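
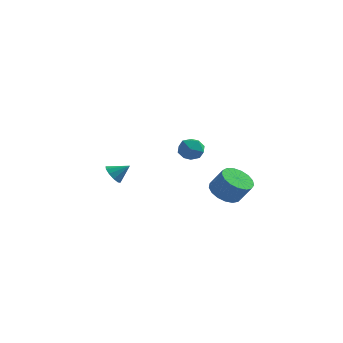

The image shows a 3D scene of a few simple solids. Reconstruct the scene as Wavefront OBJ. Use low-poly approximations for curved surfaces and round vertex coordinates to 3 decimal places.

v 3.026 -0.802 -3.466
v 3.635 -1.363 -3.953
v 4.383 -1.498 -2.861
v 3.774 -0.938 -2.374
v 3.802 -0.939 -4.014
v 4.55 -1.074 -2.923
v 3.791 -0.484 -3.951
v 4.539 -0.62 -2.859
v 3.605 -0.102 -3.776
v 4.353 -0.238 -2.684
v 3.286 0.12 -3.53
v 4.034 -0.016 -2.438
v 2.908 0.13 -3.269
v 3.656 -0.006 -2.178
v 2.557 -0.073 -3.053
v 3.305 -0.209 -1.962
v 2.313 -0.443 -2.932
v 3.061 -0.579 -1.841
v 2.233 -0.896 -2.933
v 2.981 -1.031 -1.842
v 2.334 -1.327 -3.056
v 3.082 -1.462 -1.965
v 2.594 -1.638 -3.273
v 3.342 -1.773 -2.182
v 2.953 -1.757 -3.534
v 3.701 -1.893 -2.443
v 3.328 -1.658 -3.779
v 4.076 -1.793 -2.688
v 0.739 0.608 -1.233
v 1.321 0.131 -1.587
v 0.539 -0.331 -0.293
v 1.121 -0.808 -0.647
v 1.338 -0.104 -0.263
v 1.461 0.477 -0.844
v 0.399 -0.677 -1.036
v 0.522 -0.096 -1.617
v 1.11 -0.663 -1.464
v 1.69 -0.309 -0.987
v 0.17 0.109 -0.893
v 0.75 0.463 -0.416
v -3.771 0.647 -3.662
v -3.337 0.262 -4.035
v -2.929 0.973 -3.018
v -3.353 0.65 -4.211
v -3.529 1.037 -4.177
v -3.797 1.275 -3.947
v -4.055 1.274 -3.608
v -4.206 1.033 -3.289
v -4.19 0.644 -3.114
v -4.014 0.257 -3.148
v -3.746 0.019 -3.378
v -3.487 0.021 -3.717
f 2 1 5
f 2 5 3
f 3 5 6
f 3 6 4
f 5 1 7
f 5 7 6
f 6 7 8
f 6 8 4
f 7 1 9
f 7 9 8
f 8 9 10
f 8 10 4
f 9 1 11
f 9 11 10
f 10 11 12
f 10 12 4
f 11 1 13
f 11 13 12
f 12 13 14
f 12 14 4
f 13 1 15
f 13 15 14
f 14 15 16
f 14 16 4
f 15 1 17
f 15 17 16
f 16 17 18
f 16 18 4
f 17 1 19
f 17 19 18
f 18 19 20
f 18 20 4
f 19 1 21
f 19 21 20
f 20 21 22
f 20 22 4
f 21 1 23
f 21 23 22
f 22 23 24
f 22 24 4
f 23 1 25
f 23 25 24
f 24 25 26
f 24 26 4
f 25 1 27
f 25 27 26
f 26 27 28
f 26 28 4
f 27 1 2
f 27 2 28
f 28 2 3
f 28 3 4
f 29 40 34
f 29 34 30
f 29 30 36
f 29 36 39
f 29 39 40
f 30 34 38
f 34 40 33
f 40 39 31
f 39 36 35
f 36 30 37
f 32 38 33
f 32 33 31
f 32 31 35
f 32 35 37
f 32 37 38
f 33 38 34
f 31 33 40
f 35 31 39
f 37 35 36
f 38 37 30
f 42 41 44
f 42 44 43
f 44 41 45
f 44 45 43
f 45 41 46
f 45 46 43
f 46 41 47
f 46 47 43
f 47 41 48
f 47 48 43
f 48 41 49
f 48 49 43
f 49 41 50
f 49 50 43
f 50 41 51
f 50 51 43
f 51 41 52
f 51 52 43
f 52 41 42
f 52 42 43



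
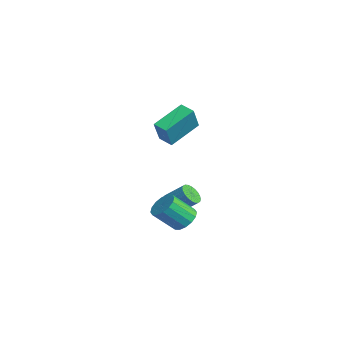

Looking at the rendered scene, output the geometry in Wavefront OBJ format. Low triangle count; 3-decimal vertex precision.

v -1.149 0.748 -4.382
v -0.515 0.725 -4.817
v 0.164 1.609 -3.874
v -0.471 1.632 -3.438
v -0.658 0.961 -4.935
v 0.021 1.845 -3.992
v -0.877 1.165 -4.969
v -0.198 2.049 -4.026
v -1.136 1.305 -4.913
v -0.458 2.189 -3.97
v -1.398 1.36 -4.776
v -0.719 2.244 -3.833
v -1.622 1.323 -4.58
v -0.943 2.207 -3.637
v -1.774 1.197 -4.353
v -1.095 2.081 -3.41
v -1.831 1.004 -4.13
v -1.152 1.887 -3.187
v -1.784 0.771 -3.946
v -1.105 1.655 -3.003
v -1.641 0.535 -3.828
v -0.962 1.419 -2.885
v -1.422 0.331 -3.794
v -0.743 1.215 -2.851
v -1.162 0.191 -3.85
v -0.484 1.075 -2.907
v -0.901 0.136 -3.987
v -0.222 1.02 -3.044
v -0.677 0.173 -4.183
v 0.002 1.057 -3.24
v -0.525 0.299 -4.41
v 0.154 1.183 -3.467
v -0.468 0.493 -4.633
v 0.211 1.376 -3.69
v 0.993 -0.82 1.869
v 0.384 0.999 2.905
v 1.822 -0.403 1.624
v 1.213 1.416 2.659
v 1.707 -1.396 3.301
v 1.098 0.423 4.336
v 2.536 -0.979 3.055
v 1.927 0.84 4.091
v 3.639 -0.287 -3.356
v 4.512 -0.222 -3.196
v 4.374 -1.489 -1.925
v 3.501 -1.553 -2.084
v 4.316 0.084 -2.913
v 4.178 -1.183 -1.642
v 3.939 0.29 -2.748
v 3.801 -0.976 -1.477
v 3.481 0.342 -2.746
v 3.343 -0.924 -1.475
v 3.066 0.226 -2.907
v 2.928 -1.041 -1.636
v 2.804 -0.028 -3.189
v 2.666 -1.295 -1.918
v 2.766 -0.351 -3.515
v 2.628 -1.618 -2.244
v 2.962 -0.657 -3.798
v 2.824 -1.924 -2.527
v 3.339 -0.864 -3.963
v 3.201 -2.13 -2.692
v 3.797 -0.916 -3.965
v 3.659 -2.182 -2.694
v 4.212 -0.799 -3.804
v 4.074 -2.066 -2.533
v 4.474 -0.545 -3.522
v 4.336 -1.812 -2.251
f 2 1 5
f 2 5 3
f 3 5 6
f 3 6 4
f 5 1 7
f 5 7 6
f 6 7 8
f 6 8 4
f 7 1 9
f 7 9 8
f 8 9 10
f 8 10 4
f 9 1 11
f 9 11 10
f 10 11 12
f 10 12 4
f 11 1 13
f 11 13 12
f 12 13 14
f 12 14 4
f 13 1 15
f 13 15 14
f 14 15 16
f 14 16 4
f 15 1 17
f 15 17 16
f 16 17 18
f 16 18 4
f 17 1 19
f 17 19 18
f 18 19 20
f 18 20 4
f 19 1 21
f 19 21 20
f 20 21 22
f 20 22 4
f 21 1 23
f 21 23 22
f 22 23 24
f 22 24 4
f 23 1 25
f 23 25 24
f 24 25 26
f 24 26 4
f 25 1 27
f 25 27 26
f 26 27 28
f 26 28 4
f 27 1 29
f 27 29 28
f 28 29 30
f 28 30 4
f 29 1 31
f 29 31 30
f 30 31 32
f 30 32 4
f 31 1 33
f 31 33 32
f 32 33 34
f 32 34 4
f 33 1 2
f 33 2 34
f 34 2 3
f 34 3 4
f 36 38 35
f 39 36 35
f 35 38 37
f 37 39 35
f 36 42 38
f 40 36 39
f 40 42 36
f 38 42 37
f 41 39 37
f 37 42 41
f 41 40 39
f 42 40 41
f 44 43 47
f 44 47 45
f 45 47 48
f 45 48 46
f 47 43 49
f 47 49 48
f 48 49 50
f 48 50 46
f 49 43 51
f 49 51 50
f 50 51 52
f 50 52 46
f 51 43 53
f 51 53 52
f 52 53 54
f 52 54 46
f 53 43 55
f 53 55 54
f 54 55 56
f 54 56 46
f 55 43 57
f 55 57 56
f 56 57 58
f 56 58 46
f 57 43 59
f 57 59 58
f 58 59 60
f 58 60 46
f 59 43 61
f 59 61 60
f 60 61 62
f 60 62 46
f 61 43 63
f 61 63 62
f 62 63 64
f 62 64 46
f 63 43 65
f 63 65 64
f 64 65 66
f 64 66 46
f 65 43 67
f 65 67 66
f 66 67 68
f 66 68 46
f 67 43 44
f 67 44 68
f 68 44 45
f 68 45 46



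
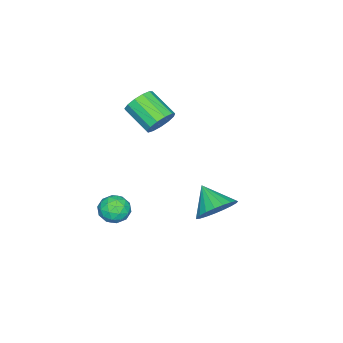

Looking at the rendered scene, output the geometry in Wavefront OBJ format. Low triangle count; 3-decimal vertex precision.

v -2.234 -2.273 0.735
v -1.845 -2.692 0.219
v -2.216 -3.985 0.989
v -2.606 -3.567 1.505
v -1.562 -2.588 0.531
v -1.933 -3.881 1.301
v -1.492 -2.384 0.907
v -1.863 -3.677 1.677
v -1.658 -2.145 1.229
v -2.029 -3.438 1.999
v -2.007 -1.946 1.394
v -2.378 -3.24 2.164
v -2.428 -1.852 1.35
v -2.799 -3.145 2.12
v -2.788 -1.891 1.11
v -3.159 -3.184 1.88
v -2.972 -2.052 0.752
v -3.343 -3.345 1.522
v -2.922 -2.283 0.388
v -3.293 -3.576 1.158
v -2.653 -2.511 0.134
v -3.024 -3.804 0.904
v -2.252 -2.664 0.071
v -2.623 -3.957 0.841
v 1.853 -1.506 -1.578
v 2.474 -1.561 -1.99
v 1.686 -2.699 -1.67
v 2.307 -2.754 -2.082
v 2.354 -2.583 -1.357
v 2.457 -1.846 -1.3
v 1.703 -2.414 -2.36
v 1.806 -1.677 -2.303
v 2.381 -2.122 -2.473
v 2.783 -2.226 -1.853
v 1.377 -2.034 -1.807
v 1.779 -2.138 -1.187
v 2.178 -1.429 -1.776
v 1.982 -2.831 -1.884
v 2.01 -2.731 -1.458
v 2.374 -2.763 -1.7
v 2.168 -1.596 -1.37
v 2.533 -1.629 -1.612
v 2.463 -2.229 -1.24
v 1.627 -2.631 -2.048
v 1.992 -2.664 -2.29
v 1.786 -1.497 -1.96
v 2.15 -1.529 -2.202
v 1.697 -2.031 -2.42
v 2.488 -1.791 -2.302
v 2.39 -2.492 -2.356
v 2.035 -2.292 -2.52
v 2.096 -1.859 -2.486
v 2.725 -1.852 -1.937
v 2.627 -2.553 -1.992
v 2.654 -2.453 -1.565
v 2.715 -2.02 -1.532
v 2.67 -2.182 -2.221
v 1.533 -1.707 -1.668
v 1.435 -2.408 -1.723
v 1.445 -2.24 -2.128
v 1.506 -1.807 -2.095
v 1.77 -1.768 -1.304
v 1.672 -2.469 -1.358
v 2.064 -2.401 -1.174
v 2.125 -1.968 -1.14
v 1.49 -2.078 -1.439
v 1.492 2.287 -0.624
v 1.849 2.749 0.125
v 0.988 1.333 0.204
v 1.49 2.91 0.093
v 1.131 2.964 -0.064
v 0.835 2.901 -0.317
v 0.652 2.731 -0.624
v 0.615 2.485 -0.93
v 0.729 2.204 -1.184
v 0.975 1.938 -1.341
v 1.311 1.732 -1.374
v 1.678 1.622 -1.277
v 2.012 1.627 -1.067
v 2.257 1.746 -0.781
v 2.37 1.959 -0.468
v 2.33 2.228 -0.181
v 2.146 2.508 0.028
f 2 1 5
f 2 5 3
f 3 5 6
f 3 6 4
f 5 1 7
f 5 7 6
f 6 7 8
f 6 8 4
f 7 1 9
f 7 9 8
f 8 9 10
f 8 10 4
f 9 1 11
f 9 11 10
f 10 11 12
f 10 12 4
f 11 1 13
f 11 13 12
f 12 13 14
f 12 14 4
f 13 1 15
f 13 15 14
f 14 15 16
f 14 16 4
f 15 1 17
f 15 17 16
f 16 17 18
f 16 18 4
f 17 1 19
f 17 19 18
f 18 19 20
f 18 20 4
f 19 1 21
f 19 21 20
f 20 21 22
f 20 22 4
f 21 1 23
f 21 23 22
f 22 23 24
f 22 24 4
f 23 1 2
f 23 2 24
f 24 2 3
f 24 3 4
f 25 62 41
f 62 36 65
f 41 65 30
f 62 65 41
f 25 41 37
f 41 30 42
f 37 42 26
f 41 42 37
f 25 37 46
f 37 26 47
f 46 47 32
f 37 47 46
f 25 46 58
f 46 32 61
f 58 61 35
f 46 61 58
f 25 58 62
f 58 35 66
f 62 66 36
f 58 66 62
f 26 42 53
f 42 30 56
f 53 56 34
f 42 56 53
f 30 65 43
f 65 36 64
f 43 64 29
f 65 64 43
f 36 66 63
f 66 35 59
f 63 59 27
f 66 59 63
f 35 61 60
f 61 32 48
f 60 48 31
f 61 48 60
f 32 47 52
f 47 26 49
f 52 49 33
f 47 49 52
f 28 54 40
f 54 34 55
f 40 55 29
f 54 55 40
f 28 40 38
f 40 29 39
f 38 39 27
f 40 39 38
f 28 38 45
f 38 27 44
f 45 44 31
f 38 44 45
f 28 45 50
f 45 31 51
f 50 51 33
f 45 51 50
f 28 50 54
f 50 33 57
f 54 57 34
f 50 57 54
f 29 55 43
f 55 34 56
f 43 56 30
f 55 56 43
f 27 39 63
f 39 29 64
f 63 64 36
f 39 64 63
f 31 44 60
f 44 27 59
f 60 59 35
f 44 59 60
f 33 51 52
f 51 31 48
f 52 48 32
f 51 48 52
f 34 57 53
f 57 33 49
f 53 49 26
f 57 49 53
f 68 67 70
f 68 70 69
f 70 67 71
f 70 71 69
f 71 67 72
f 71 72 69
f 72 67 73
f 72 73 69
f 73 67 74
f 73 74 69
f 74 67 75
f 74 75 69
f 75 67 76
f 75 76 69
f 76 67 77
f 76 77 69
f 77 67 78
f 77 78 69
f 78 67 79
f 78 79 69
f 79 67 80
f 79 80 69
f 80 67 81
f 80 81 69
f 81 67 82
f 81 82 69
f 82 67 83
f 82 83 69
f 83 67 68
f 83 68 69



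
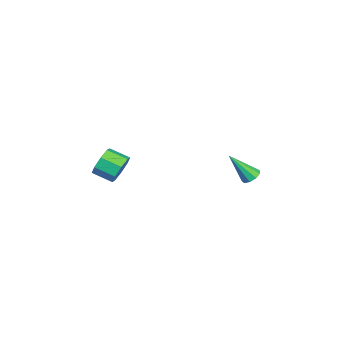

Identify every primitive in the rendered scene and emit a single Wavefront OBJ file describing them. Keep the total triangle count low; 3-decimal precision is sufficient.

v -3.328 -3.351 2.077
v -2.62 -3.308 2.768
v -3.025 -4.466 3.255
v -3.732 -4.509 2.563
v -3.268 -2.986 2.995
v -3.672 -4.145 3.482
v -3.95 -2.878 2.684
v -4.355 -4.037 3.171
v -4.268 -3.047 2.018
v -4.673 -4.206 2.504
v -4.035 -3.394 1.385
v -4.44 -4.552 1.872
v -3.388 -3.715 1.158
v -3.792 -4.874 1.645
v -2.705 -3.823 1.469
v -3.11 -4.982 1.956
v -2.387 -3.654 2.136
v -2.792 -4.813 2.622
v -3.753 3.909 1.336
v -3.12 3.832 1.29
v -3.787 2.651 3.004
v -3.211 4.175 1.547
v -3.556 4.393 1.705
v -3.993 4.385 1.69
v -4.318 4.154 1.509
v -4.379 3.809 1.248
v -4.147 3.51 1.027
v -3.731 3.398 0.951
v -3.325 3.525 1.055
f 2 1 5
f 2 5 3
f 3 5 6
f 3 6 4
f 5 1 7
f 5 7 6
f 6 7 8
f 6 8 4
f 7 1 9
f 7 9 8
f 8 9 10
f 8 10 4
f 9 1 11
f 9 11 10
f 10 11 12
f 10 12 4
f 11 1 13
f 11 13 12
f 12 13 14
f 12 14 4
f 13 1 15
f 13 15 14
f 14 15 16
f 14 16 4
f 15 1 17
f 15 17 16
f 16 17 18
f 16 18 4
f 17 1 2
f 17 2 18
f 18 2 3
f 18 3 4
f 20 19 22
f 20 22 21
f 22 19 23
f 22 23 21
f 23 19 24
f 23 24 21
f 24 19 25
f 24 25 21
f 25 19 26
f 25 26 21
f 26 19 27
f 26 27 21
f 27 19 28
f 27 28 21
f 28 19 29
f 28 29 21
f 29 19 20
f 29 20 21



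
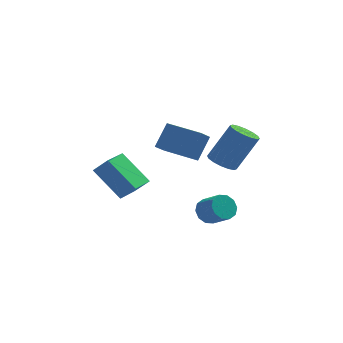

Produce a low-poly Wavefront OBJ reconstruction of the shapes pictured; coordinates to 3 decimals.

v 0.996 0.854 -2.004
v 1.542 1.083 -2.359
v 2.47 1.395 -0.73
v 1.924 1.166 -0.376
v 1.342 1.372 -2.301
v 2.269 1.685 -0.672
v 1.049 1.523 -2.163
v 1.976 1.836 -0.534
v 0.742 1.495 -1.982
v 1.669 1.807 -0.354
v 0.503 1.294 -1.808
v 1.43 1.607 -0.179
v 0.396 0.976 -1.686
v 1.324 1.289 -0.058
v 0.45 0.625 -1.65
v 1.378 0.937 -0.021
v 0.651 0.335 -1.708
v 1.578 0.648 -0.079
v 0.944 0.184 -1.846
v 1.871 0.497 -0.217
v 1.251 0.213 -2.026
v 2.178 0.525 -0.398
v 1.49 0.413 -2.201
v 2.417 0.726 -0.572
v 1.596 0.731 -2.322
v 2.524 1.044 -0.694
v -4.237 0.319 -2.223
v -3.616 0.139 -1.541
v -3.702 1.457 -2.409
v -3.081 1.276 -1.727
v -3.099 -0.416 -3.453
v -2.478 -0.597 -2.771
v -2.564 0.721 -3.639
v -1.943 0.541 -2.957
v 0.447 -0.721 -3.992
v 0.829 -0.218 -3.887
v 1.474 -0.836 -3.264
v 1.093 -1.339 -3.368
v 0.552 -0.222 -3.605
v 1.197 -0.84 -2.981
v 0.235 -0.416 -3.47
v 0.88 -1.035 -2.847
v -0.001 -0.727 -3.535
v 0.644 -1.346 -2.911
v -0.065 -1.036 -3.774
v 0.58 -1.654 -3.15
v 0.066 -1.224 -4.096
v 0.711 -1.842 -3.473
v 0.343 -1.22 -4.379
v 0.988 -1.838 -3.755
v 0.66 -1.025 -4.513
v 1.305 -1.644 -3.89
v 0.896 -0.714 -4.449
v 1.541 -1.333 -3.825
v 0.96 -0.406 -4.21
v 1.605 -1.024 -3.586
v 0.029 -1.335 -0.726
v -0.312 -1.97 -0.186
v -1.331 -0.502 -0.606
v -1.673 -1.136 -0.066
v 0.493 -0.724 0.286
v 0.151 -1.358 0.826
v -0.868 0.11 0.406
v -1.209 -0.525 0.946
f 2 1 5
f 2 5 3
f 3 5 6
f 3 6 4
f 5 1 7
f 5 7 6
f 6 7 8
f 6 8 4
f 7 1 9
f 7 9 8
f 8 9 10
f 8 10 4
f 9 1 11
f 9 11 10
f 10 11 12
f 10 12 4
f 11 1 13
f 11 13 12
f 12 13 14
f 12 14 4
f 13 1 15
f 13 15 14
f 14 15 16
f 14 16 4
f 15 1 17
f 15 17 16
f 16 17 18
f 16 18 4
f 17 1 19
f 17 19 18
f 18 19 20
f 18 20 4
f 19 1 21
f 19 21 20
f 20 21 22
f 20 22 4
f 21 1 23
f 21 23 22
f 22 23 24
f 22 24 4
f 23 1 25
f 23 25 24
f 24 25 26
f 24 26 4
f 25 1 2
f 25 2 26
f 26 2 3
f 26 3 4
f 28 30 27
f 31 28 27
f 27 30 29
f 29 31 27
f 28 34 30
f 32 28 31
f 32 34 28
f 30 34 29
f 33 31 29
f 29 34 33
f 33 32 31
f 34 32 33
f 36 35 39
f 36 39 37
f 37 39 40
f 37 40 38
f 39 35 41
f 39 41 40
f 40 41 42
f 40 42 38
f 41 35 43
f 41 43 42
f 42 43 44
f 42 44 38
f 43 35 45
f 43 45 44
f 44 45 46
f 44 46 38
f 45 35 47
f 45 47 46
f 46 47 48
f 46 48 38
f 47 35 49
f 47 49 48
f 48 49 50
f 48 50 38
f 49 35 51
f 49 51 50
f 50 51 52
f 50 52 38
f 51 35 53
f 51 53 52
f 52 53 54
f 52 54 38
f 53 35 55
f 53 55 54
f 54 55 56
f 54 56 38
f 55 35 36
f 55 36 56
f 56 36 37
f 56 37 38
f 58 60 57
f 61 58 57
f 57 60 59
f 59 61 57
f 58 64 60
f 62 58 61
f 62 64 58
f 60 64 59
f 63 61 59
f 59 64 63
f 63 62 61
f 64 62 63



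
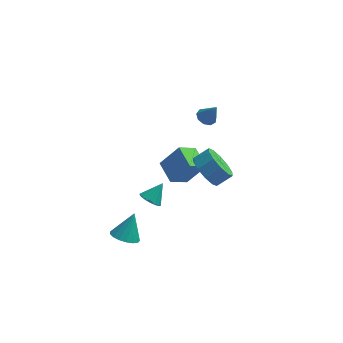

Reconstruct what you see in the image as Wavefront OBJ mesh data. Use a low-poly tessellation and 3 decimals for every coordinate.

v 1.812 3.167 -4.617
v 0.88 2.367 -3.827
v 1.046 4.49 -4.179
v 0.115 3.69 -3.39
v 2.965 3.33 -3.09
v 2.034 2.53 -2.301
v 2.2 4.653 -2.653
v 1.268 3.853 -1.863
v 2.897 3.787 1.376
v 3.449 3.596 1.069
v 3.503 3.533 2.624
v 3.464 4.04 1.152
v 3.214 4.365 1.34
v 2.815 4.42 1.545
v 2.455 4.179 1.671
v 2.301 3.754 1.659
v 2.427 3.345 1.515
v 2.772 3.143 1.306
v 3.176 3.242 1.13
v -1.151 -3.914 -2.681
v -0.291 -3.962 -2.939
v -0.669 -3.126 -1.219
v -0.425 -3.585 -3.098
v -0.726 -3.284 -3.162
v -1.124 -3.126 -3.115
v -1.529 -3.149 -2.969
v -1.847 -3.348 -2.757
v -2.006 -3.676 -2.528
v -1.969 -4.059 -2.333
v -1.745 -4.408 -2.219
v -1.385 -4.645 -2.21
v -0.971 -4.714 -2.309
v -0.599 -4.6 -2.494
v -0.353 -4.329 -2.721
v -0.069 -0.204 -2.993
v 0.569 -0.495 -3.228
v 0.609 0.484 -2.007
v 0.545 -0.219 -3.405
v 0.4 0.061 -3.5
v 0.161 0.288 -3.495
v -0.123 0.418 -3.39
v -0.396 0.424 -3.207
v -0.605 0.306 -2.981
v -0.707 0.087 -2.757
v -0.683 -0.19 -2.58
v -0.537 -0.47 -2.485
v -0.299 -0.697 -2.49
v -0.015 -0.826 -2.595
v 0.258 -0.833 -2.779
v 0.467 -0.715 -3.005
v 3.333 -3.537 3.554
v 3.692 -2.942 2.701
v 4.526 -2.568 3.313
v 4.167 -3.163 4.166
v 3.258 -2.558 3.057
v 4.092 -2.184 3.67
v 2.853 -2.549 3.603
v 3.687 -2.174 4.215
v 2.631 -2.916 4.13
v 3.465 -2.542 4.742
v 2.678 -3.521 4.437
v 3.511 -3.147 5.049
v 2.974 -4.132 4.407
v 3.808 -3.758 5.019
v 3.408 -4.516 4.05
v 4.242 -4.142 4.663
v 3.813 -4.526 3.505
v 4.647 -4.151 4.117
v 4.035 -4.158 2.978
v 4.869 -3.784 3.59
v 3.989 -3.553 2.671
v 4.822 -3.179 3.283
f 2 4 1
f 5 2 1
f 1 4 3
f 3 5 1
f 2 8 4
f 6 2 5
f 6 8 2
f 4 8 3
f 7 5 3
f 3 8 7
f 7 6 5
f 8 6 7
f 10 9 12
f 10 12 11
f 12 9 13
f 12 13 11
f 13 9 14
f 13 14 11
f 14 9 15
f 14 15 11
f 15 9 16
f 15 16 11
f 16 9 17
f 16 17 11
f 17 9 18
f 17 18 11
f 18 9 19
f 18 19 11
f 19 9 10
f 19 10 11
f 21 20 23
f 21 23 22
f 23 20 24
f 23 24 22
f 24 20 25
f 24 25 22
f 25 20 26
f 25 26 22
f 26 20 27
f 26 27 22
f 27 20 28
f 27 28 22
f 28 20 29
f 28 29 22
f 29 20 30
f 29 30 22
f 30 20 31
f 30 31 22
f 31 20 32
f 31 32 22
f 32 20 33
f 32 33 22
f 33 20 34
f 33 34 22
f 34 20 21
f 34 21 22
f 36 35 38
f 36 38 37
f 38 35 39
f 38 39 37
f 39 35 40
f 39 40 37
f 40 35 41
f 40 41 37
f 41 35 42
f 41 42 37
f 42 35 43
f 42 43 37
f 43 35 44
f 43 44 37
f 44 35 45
f 44 45 37
f 45 35 46
f 45 46 37
f 46 35 47
f 46 47 37
f 47 35 48
f 47 48 37
f 48 35 49
f 48 49 37
f 49 35 50
f 49 50 37
f 50 35 36
f 50 36 37
f 52 51 55
f 52 55 53
f 53 55 56
f 53 56 54
f 55 51 57
f 55 57 56
f 56 57 58
f 56 58 54
f 57 51 59
f 57 59 58
f 58 59 60
f 58 60 54
f 59 51 61
f 59 61 60
f 60 61 62
f 60 62 54
f 61 51 63
f 61 63 62
f 62 63 64
f 62 64 54
f 63 51 65
f 63 65 64
f 64 65 66
f 64 66 54
f 65 51 67
f 65 67 66
f 66 67 68
f 66 68 54
f 67 51 69
f 67 69 68
f 68 69 70
f 68 70 54
f 69 51 71
f 69 71 70
f 70 71 72
f 70 72 54
f 71 51 52
f 71 52 72
f 72 52 53
f 72 53 54



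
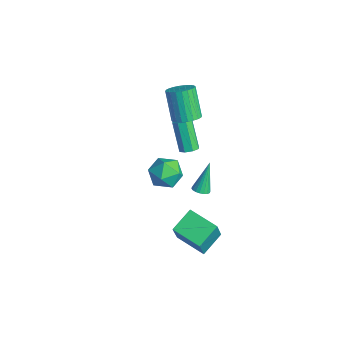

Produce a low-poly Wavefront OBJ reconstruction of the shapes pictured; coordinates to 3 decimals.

v -2.819 1.183 -1.912
v -2.337 1.168 -1.607
v -3.36 1.242 0.016
v -3.841 1.257 -0.288
v -2.461 1.575 -1.704
v -3.483 1.649 -0.081
v -2.794 1.752 -1.922
v -3.817 1.826 -0.299
v -3.142 1.596 -2.134
v -4.165 1.67 -0.511
v -3.3 1.198 -2.216
v -4.323 1.272 -0.593
v -3.177 0.791 -2.119
v -4.199 0.865 -0.496
v -2.843 0.614 -1.901
v -3.866 0.688 -0.278
v -2.495 0.77 -1.689
v -3.518 0.844 -0.066
v 2.291 -2.013 3.512
v 3.215 -2.359 3.451
v 1.785 -3.201 2.569
v 2.709 -3.547 2.508
v 2.215 -3.603 3.363
v 2.528 -2.869 3.945
v 2.472 -2.691 2.075
v 2.785 -1.957 2.657
v 3.327 -2.778 2.563
v 3.168 -3.342 3.359
v 1.832 -2.218 2.661
v 1.673 -2.782 3.457
v 1.733 -1.761 -4.018
v 2.431 -2.36 -2.253
v 1.224 -0.508 -3.391
v 1.921 -1.108 -1.626
v 3.259 -0.972 -4.354
v 3.956 -1.572 -2.589
v 2.749 0.28 -3.727
v 3.447 -0.319 -1.962
v 0.459 0.245 -1.984
v 0.941 0.18 -1.83
v 0.021 0.975 -0.296
v 0.944 0.388 -1.92
v 0.851 0.568 -2.022
v 0.68 0.684 -2.117
v 0.466 0.713 -2.185
v 0.25 0.649 -2.213
v 0.075 0.505 -2.196
v -0.023 0.31 -2.137
v -0.026 0.101 -2.047
v 0.066 -0.079 -1.945
v 0.237 -0.195 -1.851
v 0.452 -0.224 -1.782
v 0.668 -0.16 -1.754
v 0.842 -0.016 -1.771
v -1.61 0.425 2.325
v -0.978 0.173 2.746
v -1.998 0.303 4.356
v -2.63 0.555 3.935
v -0.934 0.483 2.749
v -1.954 0.612 4.359
v -0.993 0.783 2.688
v -2.013 0.912 4.297
v -1.146 1.029 2.571
v -2.166 1.158 4.18
v -1.369 1.183 2.417
v -2.389 1.312 4.026
v -1.629 1.221 2.249
v -2.65 1.351 3.858
v -1.887 1.139 2.092
v -2.907 1.268 3.702
v -2.102 0.948 1.971
v -3.122 1.077 3.581
v -2.242 0.677 1.904
v -3.262 0.807 3.514
v -2.286 0.368 1.901
v -3.306 0.497 3.511
v -2.227 0.068 1.963
v -3.247 0.197 3.572
v -2.074 -0.178 2.08
v -3.094 -0.049 3.689
v -1.851 -0.332 2.234
v -2.871 -0.203 3.843
v -1.59 -0.371 2.402
v -2.611 -0.241 4.011
v -1.333 -0.288 2.558
v -2.353 -0.159 4.168
v -1.118 -0.097 2.679
v -2.138 0.032 4.289
f 2 1 5
f 2 5 3
f 3 5 6
f 3 6 4
f 5 1 7
f 5 7 6
f 6 7 8
f 6 8 4
f 7 1 9
f 7 9 8
f 8 9 10
f 8 10 4
f 9 1 11
f 9 11 10
f 10 11 12
f 10 12 4
f 11 1 13
f 11 13 12
f 12 13 14
f 12 14 4
f 13 1 15
f 13 15 14
f 14 15 16
f 14 16 4
f 15 1 17
f 15 17 16
f 16 17 18
f 16 18 4
f 17 1 2
f 17 2 18
f 18 2 3
f 18 3 4
f 19 30 24
f 19 24 20
f 19 20 26
f 19 26 29
f 19 29 30
f 20 24 28
f 24 30 23
f 30 29 21
f 29 26 25
f 26 20 27
f 22 28 23
f 22 23 21
f 22 21 25
f 22 25 27
f 22 27 28
f 23 28 24
f 21 23 30
f 25 21 29
f 27 25 26
f 28 27 20
f 32 34 31
f 35 32 31
f 31 34 33
f 33 35 31
f 32 38 34
f 36 32 35
f 36 38 32
f 34 38 33
f 37 35 33
f 33 38 37
f 37 36 35
f 38 36 37
f 40 39 42
f 40 42 41
f 42 39 43
f 42 43 41
f 43 39 44
f 43 44 41
f 44 39 45
f 44 45 41
f 45 39 46
f 45 46 41
f 46 39 47
f 46 47 41
f 47 39 48
f 47 48 41
f 48 39 49
f 48 49 41
f 49 39 50
f 49 50 41
f 50 39 51
f 50 51 41
f 51 39 52
f 51 52 41
f 52 39 53
f 52 53 41
f 53 39 54
f 53 54 41
f 54 39 40
f 54 40 41
f 56 55 59
f 56 59 57
f 57 59 60
f 57 60 58
f 59 55 61
f 59 61 60
f 60 61 62
f 60 62 58
f 61 55 63
f 61 63 62
f 62 63 64
f 62 64 58
f 63 55 65
f 63 65 64
f 64 65 66
f 64 66 58
f 65 55 67
f 65 67 66
f 66 67 68
f 66 68 58
f 67 55 69
f 67 69 68
f 68 69 70
f 68 70 58
f 69 55 71
f 69 71 70
f 70 71 72
f 70 72 58
f 71 55 73
f 71 73 72
f 72 73 74
f 72 74 58
f 73 55 75
f 73 75 74
f 74 75 76
f 74 76 58
f 75 55 77
f 75 77 76
f 76 77 78
f 76 78 58
f 77 55 79
f 77 79 78
f 78 79 80
f 78 80 58
f 79 55 81
f 79 81 80
f 80 81 82
f 80 82 58
f 81 55 83
f 81 83 82
f 82 83 84
f 82 84 58
f 83 55 85
f 83 85 84
f 84 85 86
f 84 86 58
f 85 55 87
f 85 87 86
f 86 87 88
f 86 88 58
f 87 55 56
f 87 56 88
f 88 56 57
f 88 57 58



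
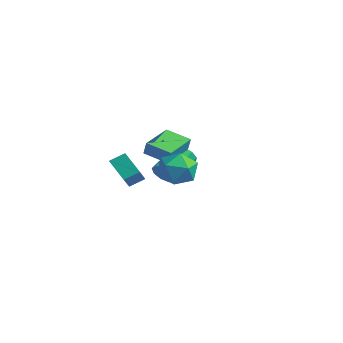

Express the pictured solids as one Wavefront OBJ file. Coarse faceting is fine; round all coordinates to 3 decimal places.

v -1.012 -2.01 3.37
v -0.73 -2.009 4.224
v -1.897 -0.105 3.662
v -1.615 -0.105 4.516
v 0.335 -1.315 2.924
v 0.617 -1.315 3.778
v -0.55 0.589 3.216
v -0.268 0.59 4.07
v -2.241 -3.093 2.064
v -1.294 -4.034 3.165
v -1.953 -2.249 2.54
v -1.007 -3.191 3.64
v -0.973 -2.969 1.08
v -0.027 -3.911 2.18
v -0.686 -2.126 1.555
v 0.261 -3.067 2.656
v -3.369 0.886 0.192
v -3.036 0.602 0.909
v -3.597 2.411 1.885
v -3.931 2.694 1.168
v -2.639 0.888 0.608
v -3.2 2.697 1.583
v -2.584 1.173 0.112
v -3.145 2.981 1.087
v -2.896 1.323 -0.347
v -3.457 3.132 0.629
v -3.43 1.269 -0.553
v -3.991 3.077 0.423
v -3.935 1.035 -0.41
v -4.496 2.844 0.565
v -4.176 0.732 0.014
v -4.737 2.54 0.99
v -4.039 0.5 0.522
v -4.6 2.309 1.497
v -3.589 0.449 0.875
v -4.15 2.258 1.851
v 2.61 -2.011 4.429
v 3.781 -1.743 4.286
v 2.899 -3.737 3.554
v 4.07 -3.469 3.411
v 3.628 -3.68 4.517
v 3.449 -2.613 5.058
v 3.231 -2.867 2.782
v 3.052 -1.8 3.323
v 4.164 -2.272 3.269
v 4.41 -2.774 4.341
v 2.27 -2.706 3.499
v 2.516 -3.208 4.571
f 2 4 1
f 5 2 1
f 1 4 3
f 3 5 1
f 2 8 4
f 6 2 5
f 6 8 2
f 4 8 3
f 7 5 3
f 3 8 7
f 7 6 5
f 8 6 7
f 10 12 9
f 13 10 9
f 9 12 11
f 11 13 9
f 10 16 12
f 14 10 13
f 14 16 10
f 12 16 11
f 15 13 11
f 11 16 15
f 15 14 13
f 16 14 15
f 18 17 21
f 18 21 19
f 19 21 22
f 19 22 20
f 21 17 23
f 21 23 22
f 22 23 24
f 22 24 20
f 23 17 25
f 23 25 24
f 24 25 26
f 24 26 20
f 25 17 27
f 25 27 26
f 26 27 28
f 26 28 20
f 27 17 29
f 27 29 28
f 28 29 30
f 28 30 20
f 29 17 31
f 29 31 30
f 30 31 32
f 30 32 20
f 31 17 33
f 31 33 32
f 32 33 34
f 32 34 20
f 33 17 35
f 33 35 34
f 34 35 36
f 34 36 20
f 35 17 18
f 35 18 36
f 36 18 19
f 36 19 20
f 37 48 42
f 37 42 38
f 37 38 44
f 37 44 47
f 37 47 48
f 38 42 46
f 42 48 41
f 48 47 39
f 47 44 43
f 44 38 45
f 40 46 41
f 40 41 39
f 40 39 43
f 40 43 45
f 40 45 46
f 41 46 42
f 39 41 48
f 43 39 47
f 45 43 44
f 46 45 38



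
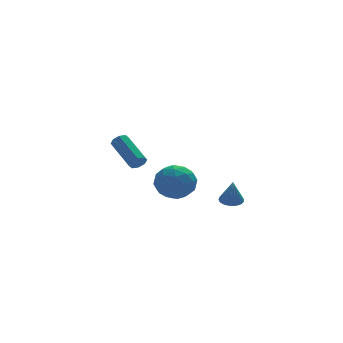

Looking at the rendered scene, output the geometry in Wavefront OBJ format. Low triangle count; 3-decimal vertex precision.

v -1.522 -1.653 0.246
v -0.892 -1.867 -0.701
v -1.388 -3.453 0.741
v -0.758 -3.667 -0.206
v -0.317 -3.027 0.651
v -0.399 -1.915 0.345
v -1.881 -3.405 -0.305
v -1.963 -2.293 -0.611
v -1.114 -2.95 -1.041
v -0.147 -2.716 -0.45
v -2.133 -2.604 0.49
v -1.166 -2.37 1.081
v -1.218 -1.602 -0.271
v -1.062 -3.718 0.311
v -0.802 -3.342 0.814
v -0.432 -3.467 0.258
v -0.929 -1.63 0.343
v -0.559 -1.756 -0.213
v -0.221 -2.437 0.582
v -1.721 -3.564 0.253
v -1.351 -3.69 -0.303
v -1.848 -1.853 -0.218
v -1.478 -1.978 -0.774
v -2.059 -2.883 -0.542
v -0.978 -2.364 -1.027
v -0.9 -3.422 -0.736
v -1.56 -3.269 -0.794
v -1.608 -2.615 -0.974
v -0.41 -2.227 -0.68
v -0.332 -3.285 -0.389
v -0.073 -2.908 0.114
v -0.121 -2.255 -0.065
v -0.541 -2.863 -0.88
v -1.948 -2.035 0.429
v -1.87 -3.093 0.72
v -2.159 -3.065 0.105
v -2.207 -2.412 -0.074
v -1.38 -1.898 0.776
v -1.302 -2.956 1.067
v -0.672 -2.705 1.014
v -0.72 -2.051 0.834
v -1.739 -2.457 0.92
v 1.515 -3.531 -1.249
v 2.1 -3.286 -1.168
v 1.465 -3.869 0.129
v 1.913 -3.049 -1.117
v 1.635 -2.922 -1.096
v 1.33 -2.935 -1.11
v 1.066 -3.084 -1.156
v 0.906 -3.336 -1.223
v 0.885 -3.633 -1.297
v 1.008 -3.906 -1.359
v 1.247 -4.094 -1.396
v 1.548 -4.153 -1.4
v 1.841 -4.069 -1.369
v 2.059 -3.862 -1.311
v 2.153 -3.579 -1.238
v -1.47 2.375 -0.54
v -1.188 2.211 -0.122
v -1.627 4.04 0.897
v -1.91 4.205 0.48
v -0.963 2.415 -0.392
v -1.402 4.244 0.627
v -1.035 2.595 -0.747
v -1.475 4.425 0.272
v -1.363 2.647 -0.981
v -1.802 4.477 0.038
v -1.753 2.54 -0.957
v -2.192 4.369 0.062
v -1.978 2.336 -0.687
v -2.417 4.165 0.332
v -1.905 2.155 -0.332
v -2.345 3.985 0.687
v -1.578 2.103 -0.098
v -2.017 3.933 0.921
f 1 38 17
f 38 12 41
f 17 41 6
f 38 41 17
f 1 17 13
f 17 6 18
f 13 18 2
f 17 18 13
f 1 13 22
f 13 2 23
f 22 23 8
f 13 23 22
f 1 22 34
f 22 8 37
f 34 37 11
f 22 37 34
f 1 34 38
f 34 11 42
f 38 42 12
f 34 42 38
f 2 18 29
f 18 6 32
f 29 32 10
f 18 32 29
f 6 41 19
f 41 12 40
f 19 40 5
f 41 40 19
f 12 42 39
f 42 11 35
f 39 35 3
f 42 35 39
f 11 37 36
f 37 8 24
f 36 24 7
f 37 24 36
f 8 23 28
f 23 2 25
f 28 25 9
f 23 25 28
f 4 30 16
f 30 10 31
f 16 31 5
f 30 31 16
f 4 16 14
f 16 5 15
f 14 15 3
f 16 15 14
f 4 14 21
f 14 3 20
f 21 20 7
f 14 20 21
f 4 21 26
f 21 7 27
f 26 27 9
f 21 27 26
f 4 26 30
f 26 9 33
f 30 33 10
f 26 33 30
f 5 31 19
f 31 10 32
f 19 32 6
f 31 32 19
f 3 15 39
f 15 5 40
f 39 40 12
f 15 40 39
f 7 20 36
f 20 3 35
f 36 35 11
f 20 35 36
f 9 27 28
f 27 7 24
f 28 24 8
f 27 24 28
f 10 33 29
f 33 9 25
f 29 25 2
f 33 25 29
f 44 43 46
f 44 46 45
f 46 43 47
f 46 47 45
f 47 43 48
f 47 48 45
f 48 43 49
f 48 49 45
f 49 43 50
f 49 50 45
f 50 43 51
f 50 51 45
f 51 43 52
f 51 52 45
f 52 43 53
f 52 53 45
f 53 43 54
f 53 54 45
f 54 43 55
f 54 55 45
f 55 43 56
f 55 56 45
f 56 43 57
f 56 57 45
f 57 43 44
f 57 44 45
f 59 58 62
f 59 62 60
f 60 62 63
f 60 63 61
f 62 58 64
f 62 64 63
f 63 64 65
f 63 65 61
f 64 58 66
f 64 66 65
f 65 66 67
f 65 67 61
f 66 58 68
f 66 68 67
f 67 68 69
f 67 69 61
f 68 58 70
f 68 70 69
f 69 70 71
f 69 71 61
f 70 58 72
f 70 72 71
f 71 72 73
f 71 73 61
f 72 58 74
f 72 74 73
f 73 74 75
f 73 75 61
f 74 58 59
f 74 59 75
f 75 59 60
f 75 60 61



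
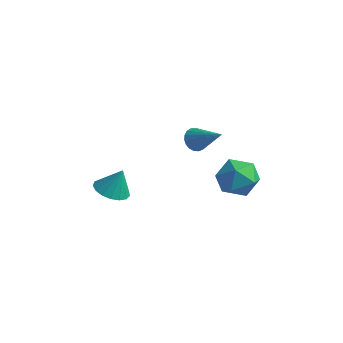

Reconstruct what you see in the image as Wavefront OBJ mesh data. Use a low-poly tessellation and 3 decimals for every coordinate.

v -0.174 -0.584 1.659
v 0.137 -0.81 1.186
v 1.254 -0.716 2.661
v 0.177 -0.561 1.161
v 0.157 -0.316 1.222
v 0.08 -0.117 1.359
v -0.042 0.001 1.548
v -0.186 0.019 1.756
v -0.328 -0.068 1.947
v -0.444 -0.244 2.088
v -0.513 -0.479 2.155
v -0.523 -0.732 2.137
v -0.473 -0.959 2.035
v -0.372 -1.121 1.869
v -0.236 -1.19 1.666
v -0.089 -1.155 1.462
v 0.042 -1.02 1.292
v -3.28 -2.424 -1.865
v -2.859 -1.757 -2.182
v -2.92 -2.076 -0.655
v -3.233 -1.612 -2.113
v -3.617 -1.654 -1.987
v -3.925 -1.872 -1.833
v -4.084 -2.216 -1.687
v -4.059 -2.608 -1.581
v -3.856 -2.958 -1.541
v -3.52 -3.186 -1.575
v -3.13 -3.239 -1.675
v -2.774 -3.106 -1.819
v -2.533 -2.816 -1.974
v -2.464 -2.437 -2.104
v -2.581 -2.055 -2.179
v 1.641 0.375 0.292
v 2.381 -0.016 0.927
v 1.579 -1.104 -0.547
v 2.319 -1.495 0.088
v 1.358 -1.294 0.463
v 1.396 -0.38 0.982
v 2.564 -0.74 -0.602
v 2.602 0.174 -0.083
v 2.952 -0.706 0.375
v 2.207 -1.048 1.033
v 1.753 -0.072 -0.653
v 1.008 -0.414 0.005
f 2 1 4
f 2 4 3
f 4 1 5
f 4 5 3
f 5 1 6
f 5 6 3
f 6 1 7
f 6 7 3
f 7 1 8
f 7 8 3
f 8 1 9
f 8 9 3
f 9 1 10
f 9 10 3
f 10 1 11
f 10 11 3
f 11 1 12
f 11 12 3
f 12 1 13
f 12 13 3
f 13 1 14
f 13 14 3
f 14 1 15
f 14 15 3
f 15 1 16
f 15 16 3
f 16 1 17
f 16 17 3
f 17 1 2
f 17 2 3
f 19 18 21
f 19 21 20
f 21 18 22
f 21 22 20
f 22 18 23
f 22 23 20
f 23 18 24
f 23 24 20
f 24 18 25
f 24 25 20
f 25 18 26
f 25 26 20
f 26 18 27
f 26 27 20
f 27 18 28
f 27 28 20
f 28 18 29
f 28 29 20
f 29 18 30
f 29 30 20
f 30 18 31
f 30 31 20
f 31 18 32
f 31 32 20
f 32 18 19
f 32 19 20
f 33 44 38
f 33 38 34
f 33 34 40
f 33 40 43
f 33 43 44
f 34 38 42
f 38 44 37
f 44 43 35
f 43 40 39
f 40 34 41
f 36 42 37
f 36 37 35
f 36 35 39
f 36 39 41
f 36 41 42
f 37 42 38
f 35 37 44
f 39 35 43
f 41 39 40
f 42 41 34



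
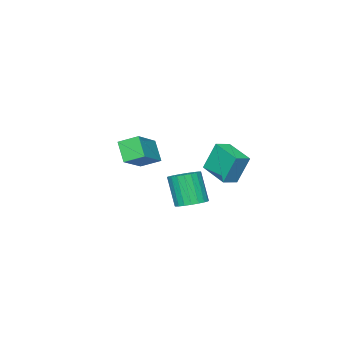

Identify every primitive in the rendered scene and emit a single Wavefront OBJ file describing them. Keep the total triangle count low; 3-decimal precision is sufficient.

v 2.249 4.159 1.835
v 1.862 3.319 2.952
v 4.041 4.708 2.868
v 3.654 3.869 3.985
v 2.846 3.191 1.315
v 2.459 2.352 2.432
v 4.638 3.741 2.348
v 4.251 2.901 3.465
v -4.105 2.338 -1.186
v -4.54 2.901 0.694
v -3.726 4.232 -1.666
v -4.16 4.795 0.214
v -3.1 2.205 -0.914
v -3.534 2.768 0.966
v -2.72 4.099 -1.394
v -3.155 4.662 0.486
v -1.18 3.156 -2.848
v -0.514 3.778 -2.516
v -0.734 2.966 -0.559
v -1.4 2.344 -0.892
v -0.856 3.987 -2.467
v -1.075 3.175 -0.51
v -1.253 4.052 -2.485
v -1.473 3.24 -0.528
v -1.638 3.963 -2.565
v -1.858 3.151 -0.608
v -1.944 3.734 -2.694
v -2.163 2.922 -0.737
v -2.118 3.405 -2.85
v -2.337 2.593 -0.893
v -2.13 3.033 -3.006
v -2.349 2.221 -1.049
v -1.977 2.682 -3.134
v -2.196 1.87 -1.177
v -1.687 2.413 -3.213
v -1.906 1.601 -1.256
v -1.309 2.273 -3.229
v -1.528 1.461 -1.272
v -0.909 2.286 -3.179
v -1.128 1.473 -1.222
v -0.556 2.448 -3.072
v -0.775 1.636 -1.115
v -0.311 2.734 -2.926
v -0.53 1.922 -0.969
v -0.216 3.092 -2.767
v -0.435 2.28 -0.81
v -0.288 3.461 -2.622
v -0.507 2.649 -0.665
f 2 4 1
f 5 2 1
f 1 4 3
f 3 5 1
f 2 8 4
f 6 2 5
f 6 8 2
f 4 8 3
f 7 5 3
f 3 8 7
f 7 6 5
f 8 6 7
f 10 12 9
f 13 10 9
f 9 12 11
f 11 13 9
f 10 16 12
f 14 10 13
f 14 16 10
f 12 16 11
f 15 13 11
f 11 16 15
f 15 14 13
f 16 14 15
f 18 17 21
f 18 21 19
f 19 21 22
f 19 22 20
f 21 17 23
f 21 23 22
f 22 23 24
f 22 24 20
f 23 17 25
f 23 25 24
f 24 25 26
f 24 26 20
f 25 17 27
f 25 27 26
f 26 27 28
f 26 28 20
f 27 17 29
f 27 29 28
f 28 29 30
f 28 30 20
f 29 17 31
f 29 31 30
f 30 31 32
f 30 32 20
f 31 17 33
f 31 33 32
f 32 33 34
f 32 34 20
f 33 17 35
f 33 35 34
f 34 35 36
f 34 36 20
f 35 17 37
f 35 37 36
f 36 37 38
f 36 38 20
f 37 17 39
f 37 39 38
f 38 39 40
f 38 40 20
f 39 17 41
f 39 41 40
f 40 41 42
f 40 42 20
f 41 17 43
f 41 43 42
f 42 43 44
f 42 44 20
f 43 17 45
f 43 45 44
f 44 45 46
f 44 46 20
f 45 17 47
f 45 47 46
f 46 47 48
f 46 48 20
f 47 17 18
f 47 18 48
f 48 18 19
f 48 19 20



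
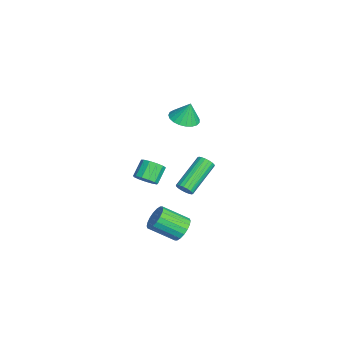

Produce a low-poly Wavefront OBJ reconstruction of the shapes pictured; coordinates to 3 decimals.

v -2.094 -1.767 1.993
v -1.393 -1.41 1.847
v -2.026 -1.453 3.087
v -1.609 -1.164 1.79
v -1.909 -1.022 1.768
v -2.241 -1.009 1.785
v -2.548 -1.127 1.838
v -2.776 -1.355 1.917
v -2.886 -1.655 2.01
v -2.859 -1.974 2.1
v -2.7 -2.258 2.171
v -2.436 -2.456 2.212
v -2.113 -2.535 2.214
v -1.787 -2.482 2.179
v -1.513 -2.304 2.111
v -1.34 -2.034 2.023
v -1.298 -1.718 1.93
v -1.285 -3.698 -1.992
v -0.889 -3.881 -1.497
v -1.579 -3.465 -0.792
v -1.975 -3.282 -1.288
v -0.783 -3.538 -1.595
v -1.473 -3.123 -0.89
v -0.836 -3.246 -1.819
v -1.526 -2.831 -1.114
v -1.032 -3.098 -2.098
v -1.722 -2.682 -1.394
v -1.308 -3.14 -2.344
v -1.998 -2.724 -1.639
v -1.577 -3.359 -2.478
v -2.267 -2.943 -1.773
v -1.753 -3.686 -2.458
v -2.443 -3.27 -1.753
v -1.781 -4.016 -2.29
v -2.471 -3.601 -1.585
v -1.651 -4.246 -2.027
v -2.341 -3.83 -1.323
v -1.405 -4.301 -1.754
v -2.095 -3.886 -1.049
v -1.121 -4.165 -1.556
v -1.811 -3.75 -0.852
v -3.276 -1.697 -4.28
v -3.138 -1.932 -3.849
v -4.565 -0.759 -2.749
v -4.704 -0.523 -3.18
v -2.997 -1.754 -3.857
v -4.424 -0.58 -2.757
v -2.912 -1.564 -3.948
v -4.339 -0.391 -2.849
v -2.899 -1.401 -4.106
v -4.326 -0.228 -3.006
v -2.961 -1.296 -4.297
v -4.388 -0.123 -3.198
v -3.085 -1.271 -4.486
v -4.512 -0.098 -3.386
v -3.247 -1.33 -4.633
v -4.674 -0.157 -3.533
v -3.415 -1.461 -4.711
v -4.842 -0.288 -3.611
v -3.556 -1.64 -4.703
v -4.983 -0.466 -3.603
v -3.641 -1.829 -4.611
v -5.068 -0.656 -3.512
v -3.654 -1.992 -4.454
v -5.081 -0.819 -3.354
v -3.592 -2.097 -4.262
v -5.019 -0.924 -3.163
v -3.468 -2.122 -4.074
v -4.895 -0.949 -2.974
v -3.306 -2.063 -3.927
v -4.733 -0.89 -2.827
v 2.416 -2.022 -2.851
v 2.762 -2.387 -3.367
v 2.649 -3.683 -2.524
v 2.304 -3.318 -2.009
v 3 -2.286 -3.179
v 2.888 -3.582 -2.336
v 3.124 -2.132 -2.926
v 3.012 -3.428 -2.084
v 3.107 -1.956 -2.659
v 2.995 -3.252 -1.816
v 2.953 -1.794 -2.429
v 2.841 -3.09 -1.587
v 2.693 -1.677 -2.283
v 2.581 -2.973 -1.441
v 2.378 -1.628 -2.25
v 2.266 -2.924 -1.407
v 2.071 -1.657 -2.336
v 1.958 -2.953 -1.493
v 1.832 -1.758 -2.524
v 1.72 -3.054 -1.681
v 1.708 -1.912 -2.776
v 1.596 -3.208 -1.934
v 1.725 -2.088 -3.044
v 1.613 -3.384 -2.201
v 1.879 -2.25 -3.273
v 1.767 -3.546 -2.431
v 2.139 -2.367 -3.419
v 2.027 -3.663 -2.577
v 2.454 -2.416 -3.453
v 2.342 -3.712 -2.61
f 2 1 4
f 2 4 3
f 4 1 5
f 4 5 3
f 5 1 6
f 5 6 3
f 6 1 7
f 6 7 3
f 7 1 8
f 7 8 3
f 8 1 9
f 8 9 3
f 9 1 10
f 9 10 3
f 10 1 11
f 10 11 3
f 11 1 12
f 11 12 3
f 12 1 13
f 12 13 3
f 13 1 14
f 13 14 3
f 14 1 15
f 14 15 3
f 15 1 16
f 15 16 3
f 16 1 17
f 16 17 3
f 17 1 2
f 17 2 3
f 19 18 22
f 19 22 20
f 20 22 23
f 20 23 21
f 22 18 24
f 22 24 23
f 23 24 25
f 23 25 21
f 24 18 26
f 24 26 25
f 25 26 27
f 25 27 21
f 26 18 28
f 26 28 27
f 27 28 29
f 27 29 21
f 28 18 30
f 28 30 29
f 29 30 31
f 29 31 21
f 30 18 32
f 30 32 31
f 31 32 33
f 31 33 21
f 32 18 34
f 32 34 33
f 33 34 35
f 33 35 21
f 34 18 36
f 34 36 35
f 35 36 37
f 35 37 21
f 36 18 38
f 36 38 37
f 37 38 39
f 37 39 21
f 38 18 40
f 38 40 39
f 39 40 41
f 39 41 21
f 40 18 19
f 40 19 41
f 41 19 20
f 41 20 21
f 43 42 46
f 43 46 44
f 44 46 47
f 44 47 45
f 46 42 48
f 46 48 47
f 47 48 49
f 47 49 45
f 48 42 50
f 48 50 49
f 49 50 51
f 49 51 45
f 50 42 52
f 50 52 51
f 51 52 53
f 51 53 45
f 52 42 54
f 52 54 53
f 53 54 55
f 53 55 45
f 54 42 56
f 54 56 55
f 55 56 57
f 55 57 45
f 56 42 58
f 56 58 57
f 57 58 59
f 57 59 45
f 58 42 60
f 58 60 59
f 59 60 61
f 59 61 45
f 60 42 62
f 60 62 61
f 61 62 63
f 61 63 45
f 62 42 64
f 62 64 63
f 63 64 65
f 63 65 45
f 64 42 66
f 64 66 65
f 65 66 67
f 65 67 45
f 66 42 68
f 66 68 67
f 67 68 69
f 67 69 45
f 68 42 70
f 68 70 69
f 69 70 71
f 69 71 45
f 70 42 43
f 70 43 71
f 71 43 44
f 71 44 45
f 73 72 76
f 73 76 74
f 74 76 77
f 74 77 75
f 76 72 78
f 76 78 77
f 77 78 79
f 77 79 75
f 78 72 80
f 78 80 79
f 79 80 81
f 79 81 75
f 80 72 82
f 80 82 81
f 81 82 83
f 81 83 75
f 82 72 84
f 82 84 83
f 83 84 85
f 83 85 75
f 84 72 86
f 84 86 85
f 85 86 87
f 85 87 75
f 86 72 88
f 86 88 87
f 87 88 89
f 87 89 75
f 88 72 90
f 88 90 89
f 89 90 91
f 89 91 75
f 90 72 92
f 90 92 91
f 91 92 93
f 91 93 75
f 92 72 94
f 92 94 93
f 93 94 95
f 93 95 75
f 94 72 96
f 94 96 95
f 95 96 97
f 95 97 75
f 96 72 98
f 96 98 97
f 97 98 99
f 97 99 75
f 98 72 100
f 98 100 99
f 99 100 101
f 99 101 75
f 100 72 73
f 100 73 101
f 101 73 74
f 101 74 75



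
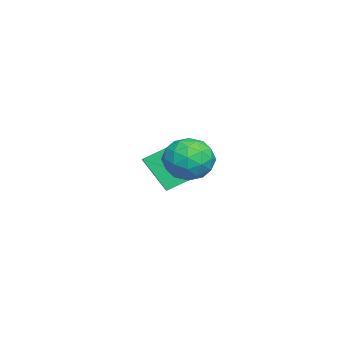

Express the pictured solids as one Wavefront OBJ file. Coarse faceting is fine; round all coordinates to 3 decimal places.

v 2.967 2.697 2.597
v 3.751 2.191 3.297
v 1.569 1.949 3.623
v 2.353 1.443 4.323
v 2.226 2.603 4.331
v 3.089 3.066 3.697
v 2.231 1.074 3.223
v 3.094 1.537 2.589
v 3.296 1.189 3.684
v 3.293 2.134 4.369
v 2.027 2.006 2.551
v 2.024 2.951 3.236
v 3.482 2.51 2.857
v 1.838 1.63 4.063
v 1.763 2.312 4.068
v 2.225 2.015 4.48
v 3.093 3.024 3.092
v 3.554 2.727 3.504
v 2.657 2.969 4.111
v 1.766 1.413 3.416
v 2.227 1.116 3.828
v 3.095 2.125 2.44
v 3.557 1.828 2.852
v 2.663 1.171 2.809
v 3.676 1.623 3.496
v 2.854 1.184 4.099
v 2.782 0.967 3.453
v 3.289 1.238 3.08
v 3.674 2.179 3.899
v 2.852 1.739 4.502
v 2.777 2.421 4.507
v 3.285 2.693 4.134
v 3.406 1.589 4.126
v 2.468 2.401 2.418
v 1.646 1.961 3.021
v 2.035 1.447 2.786
v 2.543 1.719 2.413
v 2.466 2.956 2.821
v 1.644 2.517 3.424
v 2.031 2.902 3.84
v 2.538 3.173 3.467
v 1.914 2.551 2.794
v -2.415 0.302 -0.257
v -2.794 -0.827 1.399
v -2.891 1.456 0.42
v -3.27 0.327 2.077
v -1.15 0.553 0.203
v -1.529 -0.576 1.86
v -1.626 1.707 0.881
v -2.005 0.578 2.537
f 1 38 17
f 38 12 41
f 17 41 6
f 38 41 17
f 1 17 13
f 17 6 18
f 13 18 2
f 17 18 13
f 1 13 22
f 13 2 23
f 22 23 8
f 13 23 22
f 1 22 34
f 22 8 37
f 34 37 11
f 22 37 34
f 1 34 38
f 34 11 42
f 38 42 12
f 34 42 38
f 2 18 29
f 18 6 32
f 29 32 10
f 18 32 29
f 6 41 19
f 41 12 40
f 19 40 5
f 41 40 19
f 12 42 39
f 42 11 35
f 39 35 3
f 42 35 39
f 11 37 36
f 37 8 24
f 36 24 7
f 37 24 36
f 8 23 28
f 23 2 25
f 28 25 9
f 23 25 28
f 4 30 16
f 30 10 31
f 16 31 5
f 30 31 16
f 4 16 14
f 16 5 15
f 14 15 3
f 16 15 14
f 4 14 21
f 14 3 20
f 21 20 7
f 14 20 21
f 4 21 26
f 21 7 27
f 26 27 9
f 21 27 26
f 4 26 30
f 26 9 33
f 30 33 10
f 26 33 30
f 5 31 19
f 31 10 32
f 19 32 6
f 31 32 19
f 3 15 39
f 15 5 40
f 39 40 12
f 15 40 39
f 7 20 36
f 20 3 35
f 36 35 11
f 20 35 36
f 9 27 28
f 27 7 24
f 28 24 8
f 27 24 28
f 10 33 29
f 33 9 25
f 29 25 2
f 33 25 29
f 44 46 43
f 47 44 43
f 43 46 45
f 45 47 43
f 44 50 46
f 48 44 47
f 48 50 44
f 46 50 45
f 49 47 45
f 45 50 49
f 49 48 47
f 50 48 49



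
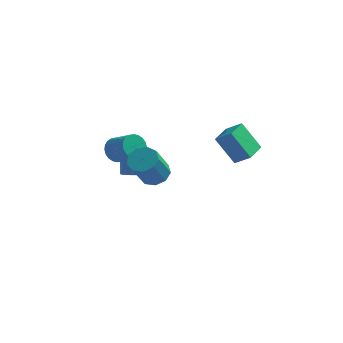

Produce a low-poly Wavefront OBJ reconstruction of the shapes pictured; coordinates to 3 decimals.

v -0.683 -2.555 0.267
v -0.005 -2.058 0.731
v -0.439 -3.168 2.556
v -1.117 -3.665 2.093
v -0.583 -1.75 0.781
v -1.017 -2.86 2.606
v -1.208 -1.819 0.59
v -1.642 -2.929 2.415
v -1.587 -2.232 0.249
v -2.021 -3.342 2.074
v -1.543 -2.797 -0.084
v -1.977 -3.907 1.741
v -1.097 -3.248 -0.252
v -1.531 -4.358 1.573
v -0.457 -3.375 -0.178
v -0.891 -4.485 1.648
v 0.077 -3.119 0.106
v -0.357 -4.228 1.931
v 0.256 -2.598 0.464
v -0.179 -3.708 2.29
v -3.11 3.126 -3.97
v -2.454 2.623 -3.445
v -2.653 3.491 -2.364
v -3.31 3.994 -2.89
v -2.22 2.903 -3.626
v -2.42 3.771 -2.546
v -2.14 3.222 -3.868
v -2.34 4.089 -2.787
v -2.228 3.524 -4.126
v -2.428 4.391 -3.046
v -2.469 3.757 -4.358
v -2.668 4.625 -3.278
v -2.82 3.882 -4.523
v -3.02 4.749 -3.443
v -3.221 3.875 -4.592
v -3.421 4.743 -3.512
v -3.604 3.739 -4.554
v -3.804 4.607 -3.473
v -3.901 3.497 -4.415
v -4.101 4.365 -3.334
v -4.061 3.191 -4.198
v -4.261 4.059 -3.118
v -4.057 2.874 -3.943
v -4.257 3.742 -2.862
v -3.889 2.6 -3.692
v -4.089 3.468 -2.612
v -3.586 2.418 -3.489
v -3.786 3.285 -2.409
v -3.201 2.357 -3.37
v -3.401 3.225 -2.289
v -2.801 2.43 -3.354
v -3.001 3.298 -2.273
v 3.545 -0.538 0.372
v 2.335 -0.216 2.032
v 3.899 0.95 0.341
v 2.688 1.272 2.002
v 4.512 -0.752 1.118
v 3.301 -0.43 2.779
v 4.865 0.736 1.088
v 3.655 1.058 2.748
v -4.284 2.95 -1.853
v -3.671 3.299 -2.444
v -2.362 2.599 -1.498
v -2.976 2.25 -0.907
v -3.7 3.566 -2.206
v -2.391 2.867 -1.26
v -3.817 3.74 -1.915
v -2.508 3.04 -0.969
v -4.006 3.794 -1.614
v -2.697 3.094 -0.668
v -4.237 3.719 -1.35
v -2.928 3.019 -0.404
v -4.475 3.527 -1.162
v -3.166 2.827 -0.216
v -4.685 3.247 -1.08
v -3.376 2.547 -0.134
v -4.833 2.922 -1.115
v -3.524 2.222 -0.169
v -4.898 2.601 -1.262
v -3.589 1.901 -0.316
v -4.869 2.333 -1.5
v -3.56 1.634 -0.554
v -4.752 2.16 -1.791
v -3.443 1.46 -0.845
v -4.563 2.106 -2.092
v -3.254 1.406 -1.146
v -4.332 2.181 -2.356
v -3.023 1.481 -1.41
v -4.094 2.373 -2.544
v -2.785 1.673 -1.598
v -3.884 2.653 -2.626
v -2.575 1.953 -1.68
v -3.736 2.978 -2.591
v -2.427 2.278 -1.645
f 2 1 5
f 2 5 3
f 3 5 6
f 3 6 4
f 5 1 7
f 5 7 6
f 6 7 8
f 6 8 4
f 7 1 9
f 7 9 8
f 8 9 10
f 8 10 4
f 9 1 11
f 9 11 10
f 10 11 12
f 10 12 4
f 11 1 13
f 11 13 12
f 12 13 14
f 12 14 4
f 13 1 15
f 13 15 14
f 14 15 16
f 14 16 4
f 15 1 17
f 15 17 16
f 16 17 18
f 16 18 4
f 17 1 19
f 17 19 18
f 18 19 20
f 18 20 4
f 19 1 2
f 19 2 20
f 20 2 3
f 20 3 4
f 22 21 25
f 22 25 23
f 23 25 26
f 23 26 24
f 25 21 27
f 25 27 26
f 26 27 28
f 26 28 24
f 27 21 29
f 27 29 28
f 28 29 30
f 28 30 24
f 29 21 31
f 29 31 30
f 30 31 32
f 30 32 24
f 31 21 33
f 31 33 32
f 32 33 34
f 32 34 24
f 33 21 35
f 33 35 34
f 34 35 36
f 34 36 24
f 35 21 37
f 35 37 36
f 36 37 38
f 36 38 24
f 37 21 39
f 37 39 38
f 38 39 40
f 38 40 24
f 39 21 41
f 39 41 40
f 40 41 42
f 40 42 24
f 41 21 43
f 41 43 42
f 42 43 44
f 42 44 24
f 43 21 45
f 43 45 44
f 44 45 46
f 44 46 24
f 45 21 47
f 45 47 46
f 46 47 48
f 46 48 24
f 47 21 49
f 47 49 48
f 48 49 50
f 48 50 24
f 49 21 51
f 49 51 50
f 50 51 52
f 50 52 24
f 51 21 22
f 51 22 52
f 52 22 23
f 52 23 24
f 54 56 53
f 57 54 53
f 53 56 55
f 55 57 53
f 54 60 56
f 58 54 57
f 58 60 54
f 56 60 55
f 59 57 55
f 55 60 59
f 59 58 57
f 60 58 59
f 62 61 65
f 62 65 63
f 63 65 66
f 63 66 64
f 65 61 67
f 65 67 66
f 66 67 68
f 66 68 64
f 67 61 69
f 67 69 68
f 68 69 70
f 68 70 64
f 69 61 71
f 69 71 70
f 70 71 72
f 70 72 64
f 71 61 73
f 71 73 72
f 72 73 74
f 72 74 64
f 73 61 75
f 73 75 74
f 74 75 76
f 74 76 64
f 75 61 77
f 75 77 76
f 76 77 78
f 76 78 64
f 77 61 79
f 77 79 78
f 78 79 80
f 78 80 64
f 79 61 81
f 79 81 80
f 80 81 82
f 80 82 64
f 81 61 83
f 81 83 82
f 82 83 84
f 82 84 64
f 83 61 85
f 83 85 84
f 84 85 86
f 84 86 64
f 85 61 87
f 85 87 86
f 86 87 88
f 86 88 64
f 87 61 89
f 87 89 88
f 88 89 90
f 88 90 64
f 89 61 91
f 89 91 90
f 90 91 92
f 90 92 64
f 91 61 93
f 91 93 92
f 92 93 94
f 92 94 64
f 93 61 62
f 93 62 94
f 94 62 63
f 94 63 64



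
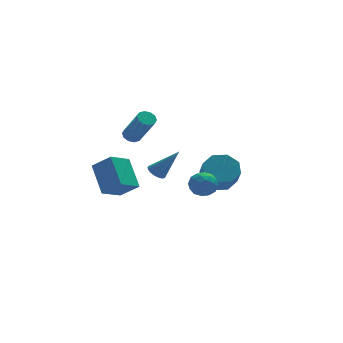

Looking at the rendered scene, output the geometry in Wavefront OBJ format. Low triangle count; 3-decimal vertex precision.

v -2.368 -2.972 1.328
v -1.907 -2.808 1.057
v -1.312 -3.428 2.852
v -1.974 -2.611 1.162
v -2.109 -2.477 1.296
v -2.289 -2.428 1.435
v -2.483 -2.474 1.556
v -2.657 -2.605 1.638
v -2.781 -2.8 1.665
v -2.834 -3.025 1.635
v -2.806 -3.241 1.551
v -2.703 -3.41 1.429
v -2.542 -3.503 1.289
v -2.351 -3.505 1.156
v -2.162 -3.414 1.053
v -2.01 -3.247 0.997
v -1.92 -3.033 0.999
v -3.51 -0.261 -1.562
v -4.684 -0.892 -0.896
v -3.603 1.283 -0.262
v -4.777 0.652 0.404
v -2.663 -0.932 -0.704
v -3.837 -1.563 -0.038
v -2.756 0.612 0.596
v -3.93 -0.019 1.262
v -1.902 2.959 1.168
v -1.385 2.882 0.969
v -0.881 1.703 2.732
v -1.398 1.781 2.932
v -1.383 3.17 1.161
v -0.879 1.991 2.924
v -1.58 3.377 1.356
v -1.075 2.199 3.119
v -1.9 3.425 1.479
v -1.395 2.247 3.242
v -2.22 3.295 1.484
v -1.716 2.117 3.247
v -2.419 3.037 1.368
v -1.915 1.858 3.131
v -2.421 2.749 1.176
v -1.917 1.57 2.939
v -2.225 2.541 0.981
v -1.72 1.363 2.744
v -1.905 2.493 0.858
v -1.4 1.315 2.621
v -1.584 2.623 0.853
v -1.08 1.445 2.616
v 3.027 2.867 -2.747
v 3.579 3.553 -2.106
v 3.446 2.62 -0.991
v 2.893 1.933 -1.633
v 2.757 3.692 -2.088
v 2.623 2.759 -0.974
v 2.093 3.347 -2.457
v 1.959 2.414 -1.342
v 1.975 2.721 -2.995
v 1.842 1.788 -1.881
v 2.474 2.18 -3.389
v 2.341 1.247 -2.274
v 3.297 2.041 -3.406
v 3.163 1.108 -2.292
v 3.961 2.386 -3.038
v 3.827 1.453 -1.923
v 4.078 3.012 -2.499
v 3.945 2.079 -1.385
v 0.35 -2.154 0.213
v 0.891 -2.63 -0.199
v -0.551 -3.15 0.179
v -0.01 -3.626 -0.233
v 0.129 -3.433 0.562
v 0.686 -2.817 0.583
v -0.346 -2.963 -0.603
v 0.211 -2.347 -0.582
v 0.461 -3.13 -0.704
v 0.755 -3.42 0.016
v -0.415 -2.36 -0.036
v -0.121 -2.65 0.684
v 0.7 -2.304 0.01
v -0.36 -3.476 -0.03
v -0.278 -3.362 0.438
v 0.04 -3.642 0.195
v 0.579 -2.414 0.47
v 0.898 -2.694 0.227
v 0.45 -3.166 0.675
v -0.558 -3.086 -0.247
v -0.239 -3.366 -0.49
v 0.3 -2.138 -0.215
v 0.618 -2.418 -0.458
v -0.11 -2.614 -0.695
v 0.765 -2.878 -0.529
v 0.235 -3.464 -0.549
v 0.038 -3.074 -0.767
v 0.365 -2.712 -0.755
v 0.938 -3.049 -0.106
v 0.408 -3.634 -0.126
v 0.49 -3.521 0.342
v 0.817 -3.159 0.354
v 0.685 -3.343 -0.403
v -0.068 -2.146 0.106
v -0.598 -2.731 0.086
v -0.477 -2.621 -0.374
v -0.15 -2.259 -0.362
v 0.105 -2.316 0.529
v -0.425 -2.902 0.509
v -0.025 -3.068 0.735
v 0.302 -2.706 0.747
v -0.345 -2.437 0.383
f 2 1 4
f 2 4 3
f 4 1 5
f 4 5 3
f 5 1 6
f 5 6 3
f 6 1 7
f 6 7 3
f 7 1 8
f 7 8 3
f 8 1 9
f 8 9 3
f 9 1 10
f 9 10 3
f 10 1 11
f 10 11 3
f 11 1 12
f 11 12 3
f 12 1 13
f 12 13 3
f 13 1 14
f 13 14 3
f 14 1 15
f 14 15 3
f 15 1 16
f 15 16 3
f 16 1 17
f 16 17 3
f 17 1 2
f 17 2 3
f 19 21 18
f 22 19 18
f 18 21 20
f 20 22 18
f 19 25 21
f 23 19 22
f 23 25 19
f 21 25 20
f 24 22 20
f 20 25 24
f 24 23 22
f 25 23 24
f 27 26 30
f 27 30 28
f 28 30 31
f 28 31 29
f 30 26 32
f 30 32 31
f 31 32 33
f 31 33 29
f 32 26 34
f 32 34 33
f 33 34 35
f 33 35 29
f 34 26 36
f 34 36 35
f 35 36 37
f 35 37 29
f 36 26 38
f 36 38 37
f 37 38 39
f 37 39 29
f 38 26 40
f 38 40 39
f 39 40 41
f 39 41 29
f 40 26 42
f 40 42 41
f 41 42 43
f 41 43 29
f 42 26 44
f 42 44 43
f 43 44 45
f 43 45 29
f 44 26 46
f 44 46 45
f 45 46 47
f 45 47 29
f 46 26 27
f 46 27 47
f 47 27 28
f 47 28 29
f 49 48 52
f 49 52 50
f 50 52 53
f 50 53 51
f 52 48 54
f 52 54 53
f 53 54 55
f 53 55 51
f 54 48 56
f 54 56 55
f 55 56 57
f 55 57 51
f 56 48 58
f 56 58 57
f 57 58 59
f 57 59 51
f 58 48 60
f 58 60 59
f 59 60 61
f 59 61 51
f 60 48 62
f 60 62 61
f 61 62 63
f 61 63 51
f 62 48 64
f 62 64 63
f 63 64 65
f 63 65 51
f 64 48 49
f 64 49 65
f 65 49 50
f 65 50 51
f 66 103 82
f 103 77 106
f 82 106 71
f 103 106 82
f 66 82 78
f 82 71 83
f 78 83 67
f 82 83 78
f 66 78 87
f 78 67 88
f 87 88 73
f 78 88 87
f 66 87 99
f 87 73 102
f 99 102 76
f 87 102 99
f 66 99 103
f 99 76 107
f 103 107 77
f 99 107 103
f 67 83 94
f 83 71 97
f 94 97 75
f 83 97 94
f 71 106 84
f 106 77 105
f 84 105 70
f 106 105 84
f 77 107 104
f 107 76 100
f 104 100 68
f 107 100 104
f 76 102 101
f 102 73 89
f 101 89 72
f 102 89 101
f 73 88 93
f 88 67 90
f 93 90 74
f 88 90 93
f 69 95 81
f 95 75 96
f 81 96 70
f 95 96 81
f 69 81 79
f 81 70 80
f 79 80 68
f 81 80 79
f 69 79 86
f 79 68 85
f 86 85 72
f 79 85 86
f 69 86 91
f 86 72 92
f 91 92 74
f 86 92 91
f 69 91 95
f 91 74 98
f 95 98 75
f 91 98 95
f 70 96 84
f 96 75 97
f 84 97 71
f 96 97 84
f 68 80 104
f 80 70 105
f 104 105 77
f 80 105 104
f 72 85 101
f 85 68 100
f 101 100 76
f 85 100 101
f 74 92 93
f 92 72 89
f 93 89 73
f 92 89 93
f 75 98 94
f 98 74 90
f 94 90 67
f 98 90 94



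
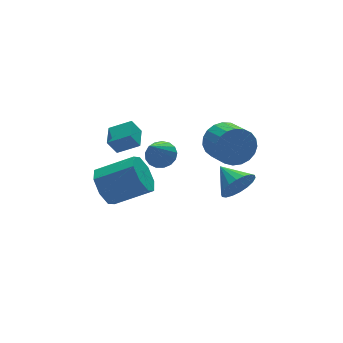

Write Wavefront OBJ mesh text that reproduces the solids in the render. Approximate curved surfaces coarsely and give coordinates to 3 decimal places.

v -2.614 1.451 -1.004
v -2.042 1.579 -1.827
v -0.575 0.738 -0.939
v -1.146 0.609 -0.116
v -1.995 2.176 -1.338
v -0.528 1.335 -0.45
v -2.311 2.348 -0.654
v -0.844 1.507 0.234
v -2.804 1.994 -0.175
v -1.337 1.153 0.713
v -3.185 1.322 -0.181
v -1.718 0.481 0.707
v -3.232 0.725 -0.67
v -1.765 -0.116 0.218
v -2.916 0.553 -1.354
v -1.449 -0.288 -0.466
v -2.423 0.907 -1.833
v -0.956 0.066 -0.945
v 0.975 -3.577 1.175
v 1.417 -3.8 1.89
v 0.825 -2.363 1.645
v 1.695 -3.673 1.652
v 1.831 -3.528 1.32
v 1.797 -3.392 0.959
v 1.6 -3.293 0.641
v 1.279 -3.25 0.428
v 0.898 -3.271 0.364
v 0.532 -3.354 0.459
v 0.254 -3.48 0.697
v 0.118 -3.626 1.029
v 0.152 -3.761 1.39
v 0.349 -3.861 1.709
v 0.67 -3.904 1.921
v 1.051 -3.882 1.986
v -2.471 1.397 1.894
v -1.675 0.799 2.449
v -1.905 2.292 2.047
v -1.109 1.694 2.601
v -2.071 1.266 1.179
v -1.275 0.668 1.733
v -1.505 2.161 1.331
v -0.709 1.563 1.886
v 0.774 2.517 -0.91
v 1.408 2.383 -0.552
v -0.254 1.723 0.61
v 1.316 2.708 -0.444
v 1.101 2.989 -0.443
v 0.81 3.162 -0.55
v 0.512 3.187 -0.738
v 0.273 3.058 -0.967
v 0.15 2.806 -1.182
v 0.169 2.487 -1.335
v 0.327 2.175 -1.391
v 0.588 1.941 -1.337
v 0.891 1.839 -1.185
v 1.168 1.893 -0.97
v 1.354 2.089 -0.741
v 2.04 -0.616 1.667
v 2.488 -0.944 0.871
v 2.368 -2.191 1.317
v 1.92 -1.864 2.113
v 2.797 -0.884 1.123
v 2.677 -2.131 1.569
v 2.976 -0.777 1.468
v 2.856 -2.025 1.914
v 2.993 -0.643 1.848
v 2.873 -1.89 2.294
v 2.845 -0.504 2.197
v 2.725 -1.751 2.643
v 2.558 -0.385 2.454
v 2.438 -1.632 2.9
v 2.181 -0.305 2.575
v 2.061 -1.552 3.021
v 1.78 -0.28 2.539
v 1.66 -1.527 2.985
v 1.424 -0.312 2.352
v 1.304 -1.559 2.798
v 1.175 -0.397 2.047
v 1.055 -1.645 2.493
v 1.075 -0.52 1.676
v 0.955 -1.768 2.122
v 1.142 -0.66 1.303
v 1.022 -1.907 1.749
v 1.364 -0.792 0.994
v 1.244 -2.039 1.44
v 1.703 -0.894 0.801
v 1.583 -2.141 1.247
v 2.101 -0.948 0.757
v 1.981 -2.195 1.203
f 2 1 5
f 2 5 3
f 3 5 6
f 3 6 4
f 5 1 7
f 5 7 6
f 6 7 8
f 6 8 4
f 7 1 9
f 7 9 8
f 8 9 10
f 8 10 4
f 9 1 11
f 9 11 10
f 10 11 12
f 10 12 4
f 11 1 13
f 11 13 12
f 12 13 14
f 12 14 4
f 13 1 15
f 13 15 14
f 14 15 16
f 14 16 4
f 15 1 17
f 15 17 16
f 16 17 18
f 16 18 4
f 17 1 2
f 17 2 18
f 18 2 3
f 18 3 4
f 20 19 22
f 20 22 21
f 22 19 23
f 22 23 21
f 23 19 24
f 23 24 21
f 24 19 25
f 24 25 21
f 25 19 26
f 25 26 21
f 26 19 27
f 26 27 21
f 27 19 28
f 27 28 21
f 28 19 29
f 28 29 21
f 29 19 30
f 29 30 21
f 30 19 31
f 30 31 21
f 31 19 32
f 31 32 21
f 32 19 33
f 32 33 21
f 33 19 34
f 33 34 21
f 34 19 20
f 34 20 21
f 36 38 35
f 39 36 35
f 35 38 37
f 37 39 35
f 36 42 38
f 40 36 39
f 40 42 36
f 38 42 37
f 41 39 37
f 37 42 41
f 41 40 39
f 42 40 41
f 44 43 46
f 44 46 45
f 46 43 47
f 46 47 45
f 47 43 48
f 47 48 45
f 48 43 49
f 48 49 45
f 49 43 50
f 49 50 45
f 50 43 51
f 50 51 45
f 51 43 52
f 51 52 45
f 52 43 53
f 52 53 45
f 53 43 54
f 53 54 45
f 54 43 55
f 54 55 45
f 55 43 56
f 55 56 45
f 56 43 57
f 56 57 45
f 57 43 44
f 57 44 45
f 59 58 62
f 59 62 60
f 60 62 63
f 60 63 61
f 62 58 64
f 62 64 63
f 63 64 65
f 63 65 61
f 64 58 66
f 64 66 65
f 65 66 67
f 65 67 61
f 66 58 68
f 66 68 67
f 67 68 69
f 67 69 61
f 68 58 70
f 68 70 69
f 69 70 71
f 69 71 61
f 70 58 72
f 70 72 71
f 71 72 73
f 71 73 61
f 72 58 74
f 72 74 73
f 73 74 75
f 73 75 61
f 74 58 76
f 74 76 75
f 75 76 77
f 75 77 61
f 76 58 78
f 76 78 77
f 77 78 79
f 77 79 61
f 78 58 80
f 78 80 79
f 79 80 81
f 79 81 61
f 80 58 82
f 80 82 81
f 81 82 83
f 81 83 61
f 82 58 84
f 82 84 83
f 83 84 85
f 83 85 61
f 84 58 86
f 84 86 85
f 85 86 87
f 85 87 61
f 86 58 88
f 86 88 87
f 87 88 89
f 87 89 61
f 88 58 59
f 88 59 89
f 89 59 60
f 89 60 61



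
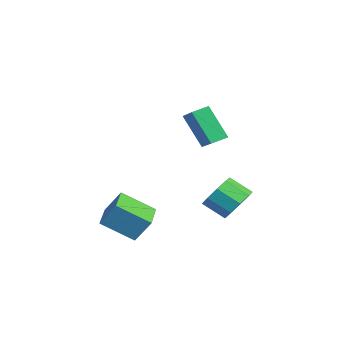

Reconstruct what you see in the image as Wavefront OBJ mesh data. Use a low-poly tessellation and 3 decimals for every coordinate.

v -1.618 3.95 -4.111
v -0.681 3.751 -3.591
v -1.344 2.771 -2.77
v -2.282 2.97 -3.289
v -1.055 4.295 -3.244
v -1.718 3.315 -2.423
v -1.692 4.677 -3.302
v -2.355 3.698 -2.481
v -2.295 4.719 -3.739
v -2.958 3.74 -2.918
v -2.581 4.401 -4.349
v -3.244 3.422 -3.528
v -2.417 3.872 -4.848
v -3.08 2.892 -4.027
v -1.879 3.379 -5.002
v -2.542 2.399 -4.181
v -1.219 3.153 -4.738
v -1.882 2.174 -3.917
v -0.746 3.3 -4.181
v -1.409 2.321 -3.36
v -1.481 -1.038 -4.973
v -1.964 -2.633 -3.885
v -1.113 -0.314 -3.748
v -1.596 -1.908 -2.66
v 0.216 -1.652 -5.12
v -0.267 -3.246 -4.032
v 0.584 -0.927 -3.895
v 0.101 -2.522 -2.807
v -1.286 1.999 0.128
v -2.151 1.274 1.922
v -1.465 2.872 0.394
v -2.331 2.147 2.188
v 0.151 2.073 0.852
v -0.715 1.348 2.646
v -0.029 2.946 1.118
v -0.894 2.221 2.912
f 2 1 5
f 2 5 3
f 3 5 6
f 3 6 4
f 5 1 7
f 5 7 6
f 6 7 8
f 6 8 4
f 7 1 9
f 7 9 8
f 8 9 10
f 8 10 4
f 9 1 11
f 9 11 10
f 10 11 12
f 10 12 4
f 11 1 13
f 11 13 12
f 12 13 14
f 12 14 4
f 13 1 15
f 13 15 14
f 14 15 16
f 14 16 4
f 15 1 17
f 15 17 16
f 16 17 18
f 16 18 4
f 17 1 19
f 17 19 18
f 18 19 20
f 18 20 4
f 19 1 2
f 19 2 20
f 20 2 3
f 20 3 4
f 22 24 21
f 25 22 21
f 21 24 23
f 23 25 21
f 22 28 24
f 26 22 25
f 26 28 22
f 24 28 23
f 27 25 23
f 23 28 27
f 27 26 25
f 28 26 27
f 30 32 29
f 33 30 29
f 29 32 31
f 31 33 29
f 30 36 32
f 34 30 33
f 34 36 30
f 32 36 31
f 35 33 31
f 31 36 35
f 35 34 33
f 36 34 35



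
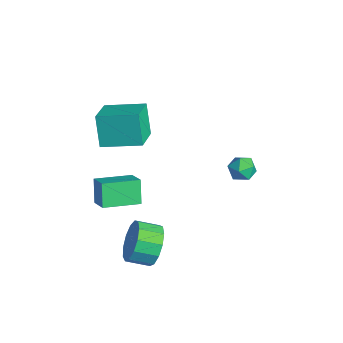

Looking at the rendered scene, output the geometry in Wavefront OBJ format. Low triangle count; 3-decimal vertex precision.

v 1.376 -3.37 -0.048
v 1.999 -3.369 0.643
v 1.606 -4.229 0.998
v 0.984 -4.23 0.308
v 1.582 -3.106 0.82
v 1.189 -3.966 1.175
v 1.1 -2.926 0.721
v 0.707 -3.786 1.077
v 0.706 -2.887 0.379
v 0.313 -3.747 0.734
v 0.524 -3.002 -0.099
v 0.131 -3.862 0.256
v 0.613 -3.233 -0.561
v 0.22 -4.093 -0.206
v 0.945 -3.508 -0.86
v 0.552 -4.368 -0.504
v 1.413 -3.739 -0.9
v 1.02 -4.599 -0.545
v 1.87 -3.853 -0.671
v 1.477 -4.713 -0.315
v 2.17 -3.813 -0.243
v 1.777 -4.673 0.112
v 2.218 -3.633 0.247
v 1.826 -4.493 0.602
v -3.166 -3.243 2.811
v -3.832 -3.107 4.115
v -2.256 -1.83 3.129
v -2.922 -1.695 4.433
v -2.058 -4.105 3.467
v -2.724 -3.97 4.771
v -1.148 -2.693 3.785
v -1.814 -2.557 5.089
v -1.54 -4.632 0.495
v -2.116 -4.388 1.424
v -1.316 -3.08 0.228
v -1.892 -2.837 1.157
v -0.668 -4.663 1.043
v -1.244 -4.42 1.972
v -0.444 -3.112 0.776
v -1.02 -2.868 1.705
v -0.653 1.823 1.315
v -0.218 1.85 0.83
v -0.662 0.77 1.25
v -0.227 0.797 0.765
v -0.05 0.96 1.371
v -0.044 1.61 1.411
v -0.836 1.01 0.669
v -0.83 1.66 0.709
v -0.331 1.347 0.431
v 0.155 1.316 0.864
v -1.035 1.304 1.216
v -0.549 1.273 1.649
f 2 1 5
f 2 5 3
f 3 5 6
f 3 6 4
f 5 1 7
f 5 7 6
f 6 7 8
f 6 8 4
f 7 1 9
f 7 9 8
f 8 9 10
f 8 10 4
f 9 1 11
f 9 11 10
f 10 11 12
f 10 12 4
f 11 1 13
f 11 13 12
f 12 13 14
f 12 14 4
f 13 1 15
f 13 15 14
f 14 15 16
f 14 16 4
f 15 1 17
f 15 17 16
f 16 17 18
f 16 18 4
f 17 1 19
f 17 19 18
f 18 19 20
f 18 20 4
f 19 1 21
f 19 21 20
f 20 21 22
f 20 22 4
f 21 1 23
f 21 23 22
f 22 23 24
f 22 24 4
f 23 1 2
f 23 2 24
f 24 2 3
f 24 3 4
f 26 28 25
f 29 26 25
f 25 28 27
f 27 29 25
f 26 32 28
f 30 26 29
f 30 32 26
f 28 32 27
f 31 29 27
f 27 32 31
f 31 30 29
f 32 30 31
f 34 36 33
f 37 34 33
f 33 36 35
f 35 37 33
f 34 40 36
f 38 34 37
f 38 40 34
f 36 40 35
f 39 37 35
f 35 40 39
f 39 38 37
f 40 38 39
f 41 52 46
f 41 46 42
f 41 42 48
f 41 48 51
f 41 51 52
f 42 46 50
f 46 52 45
f 52 51 43
f 51 48 47
f 48 42 49
f 44 50 45
f 44 45 43
f 44 43 47
f 44 47 49
f 44 49 50
f 45 50 46
f 43 45 52
f 47 43 51
f 49 47 48
f 50 49 42



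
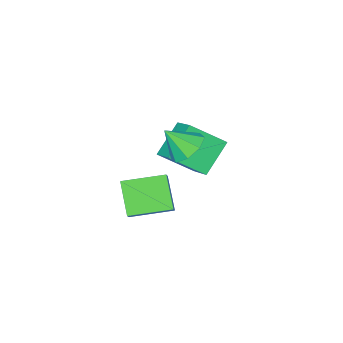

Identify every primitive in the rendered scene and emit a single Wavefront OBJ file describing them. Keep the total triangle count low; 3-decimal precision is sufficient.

v -3.623 1.645 -0.084
v -2.322 0.736 0.924
v -3.251 3.242 0.875
v -1.95 2.334 1.883
v -2.31 2.106 -1.363
v -1.009 1.198 -0.355
v -1.938 3.704 -0.404
v -0.637 2.795 0.604
v -1.099 3.58 1.568
v -0.326 3.91 1.148
v -0.301 3.04 2.612
v -0.611 4.382 1.61
v -1.182 4.384 2.048
v -1.704 3.915 2.205
v -1.872 3.249 1.989
v -1.587 2.777 1.527
v -1.016 2.776 1.089
v -0.494 3.245 0.932
v 0.039 0.573 -4.528
v -0.329 -0.649 -3.188
v -1.743 1.466 -4.202
v -2.111 0.244 -2.863
v 0.491 1.216 -3.817
v 0.123 -0.006 -2.478
v -1.291 2.109 -3.492
v -1.659 0.887 -2.152
f 2 4 1
f 5 2 1
f 1 4 3
f 3 5 1
f 2 8 4
f 6 2 5
f 6 8 2
f 4 8 3
f 7 5 3
f 3 8 7
f 7 6 5
f 8 6 7
f 10 9 12
f 10 12 11
f 12 9 13
f 12 13 11
f 13 9 14
f 13 14 11
f 14 9 15
f 14 15 11
f 15 9 16
f 15 16 11
f 16 9 17
f 16 17 11
f 17 9 18
f 17 18 11
f 18 9 10
f 18 10 11
f 20 22 19
f 23 20 19
f 19 22 21
f 21 23 19
f 20 26 22
f 24 20 23
f 24 26 20
f 22 26 21
f 25 23 21
f 21 26 25
f 25 24 23
f 26 24 25

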